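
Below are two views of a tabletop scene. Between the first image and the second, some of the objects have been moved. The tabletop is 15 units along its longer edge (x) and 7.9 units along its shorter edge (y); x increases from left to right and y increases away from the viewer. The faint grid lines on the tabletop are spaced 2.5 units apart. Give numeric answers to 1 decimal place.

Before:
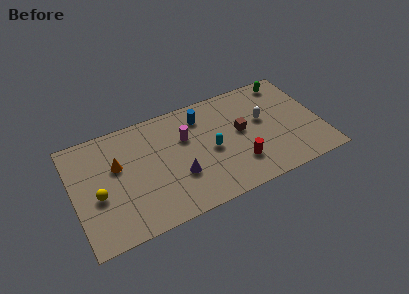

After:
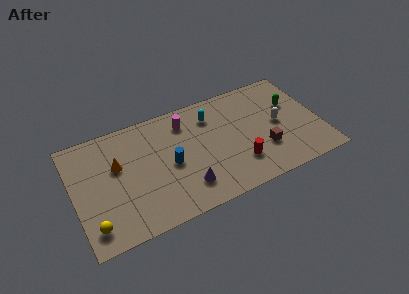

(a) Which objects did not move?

the red cylinder and the orange cone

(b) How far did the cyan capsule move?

2.4

The cyan capsule was near (8.3, 3.7) before and (8.6, 6.1) after, so it travelled √(0.3² + 2.4²) ≈ 2.4 units.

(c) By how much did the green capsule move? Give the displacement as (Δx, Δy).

(0.1, -1.8)

From the two frames, the green capsule sits at roughly (13.4, 6.9) before and (13.5, 5.1) after.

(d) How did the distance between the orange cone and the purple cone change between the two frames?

+0.8

Before: roughly 4.1 units apart; after: 4.9. That's 0.8 units further apart.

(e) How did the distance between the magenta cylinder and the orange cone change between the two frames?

+0.3

The distance was about 4.2 in the first image and 4.5 in the second, so they moved 0.3 units further apart.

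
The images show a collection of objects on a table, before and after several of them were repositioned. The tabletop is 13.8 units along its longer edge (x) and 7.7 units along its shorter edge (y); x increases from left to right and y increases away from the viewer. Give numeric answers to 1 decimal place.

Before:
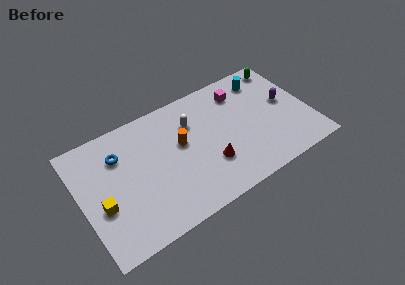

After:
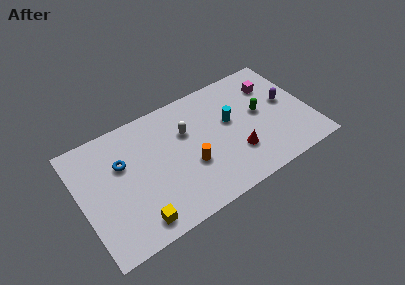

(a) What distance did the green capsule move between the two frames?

3.1

The green capsule moved from about (12.8, 6.7) to (10.9, 4.2), a distance of √(1.9² + 2.5²) ≈ 3.1.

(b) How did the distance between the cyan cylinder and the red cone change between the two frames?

-3.4

They were about 5.6 units apart before and 2.2 after — 3.4 units closer together.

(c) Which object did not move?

the purple capsule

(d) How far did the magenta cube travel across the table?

1.9

From (10.0, 6.1) to (11.9, 5.7), the magenta cube covered √(1.9² + 0.4²) ≈ 1.9 units.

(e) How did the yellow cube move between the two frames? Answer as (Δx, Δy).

(1.8, -1.9)

From the two frames, the yellow cube sits at roughly (1.1, 3.0) before and (2.9, 1.1) after.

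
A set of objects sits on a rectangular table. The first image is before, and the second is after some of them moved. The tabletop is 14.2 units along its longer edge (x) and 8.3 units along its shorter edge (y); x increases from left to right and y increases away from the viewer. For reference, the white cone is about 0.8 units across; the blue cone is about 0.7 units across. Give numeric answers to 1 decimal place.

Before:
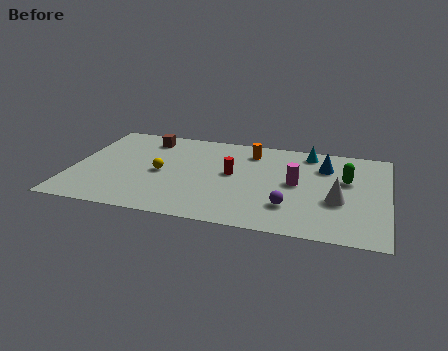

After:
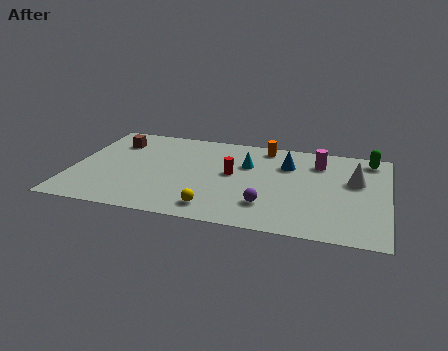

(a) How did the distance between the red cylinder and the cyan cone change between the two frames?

-3.1

The distance was about 4.3 in the first image and 1.2 in the second, so they moved 3.1 units closer together.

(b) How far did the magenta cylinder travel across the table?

2.3

From (10.1, 4.3) to (11.0, 6.4), the magenta cylinder covered √(0.9² + 2.1²) ≈ 2.3 units.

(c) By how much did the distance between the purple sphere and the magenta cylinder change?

+2.7

Before: roughly 2.1 units apart; after: 4.8. That's 2.7 units further apart.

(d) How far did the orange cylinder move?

0.8

From (7.9, 6.7) to (8.5, 7.3), the orange cylinder covered √(0.6² + 0.6²) ≈ 0.8 units.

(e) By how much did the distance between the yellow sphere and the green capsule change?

+0.5

They were about 8.4 units apart before and 8.9 after — 0.5 units further apart.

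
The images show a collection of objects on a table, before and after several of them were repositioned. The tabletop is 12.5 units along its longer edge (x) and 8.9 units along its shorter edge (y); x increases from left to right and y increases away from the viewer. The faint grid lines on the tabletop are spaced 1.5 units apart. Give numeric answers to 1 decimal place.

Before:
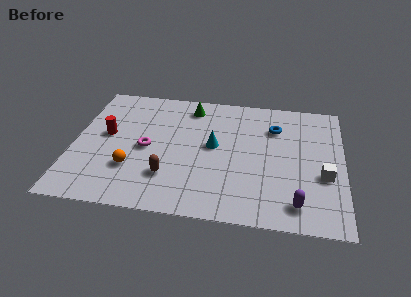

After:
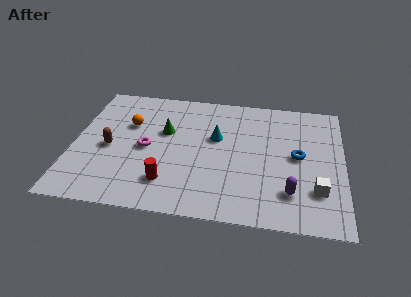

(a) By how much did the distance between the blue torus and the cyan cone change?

+0.6

Before: roughly 3.3 units apart; after: 3.9. That's 0.6 units further apart.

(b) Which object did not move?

the magenta torus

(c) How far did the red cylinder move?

4.2

The red cylinder was near (1.5, 4.9) before and (4.5, 2.0) after, so it travelled √(3.0² + 2.9²) ≈ 4.2 units.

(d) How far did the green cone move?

2.3

The green cone moved from about (5.3, 7.5) to (4.2, 5.5), a distance of √(1.1² + 2.0²) ≈ 2.3.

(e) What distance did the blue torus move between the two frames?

2.2

From (9.3, 6.5) to (10.4, 4.6), the blue torus covered √(1.1² + 1.9²) ≈ 2.2 units.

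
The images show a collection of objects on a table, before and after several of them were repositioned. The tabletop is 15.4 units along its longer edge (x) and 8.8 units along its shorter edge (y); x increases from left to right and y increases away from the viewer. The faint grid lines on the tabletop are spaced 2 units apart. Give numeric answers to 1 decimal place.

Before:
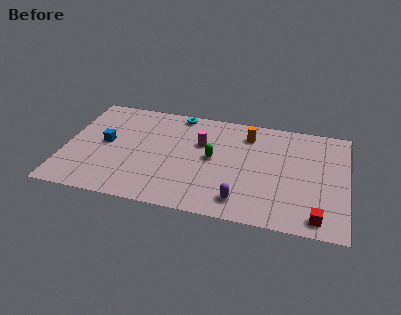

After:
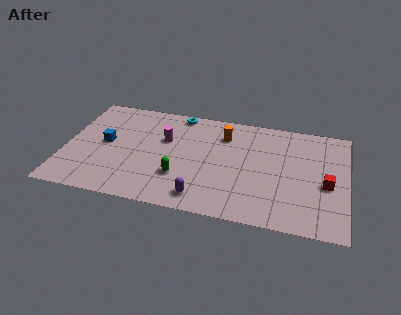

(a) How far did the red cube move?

2.7

From (13.9, 1.1) to (14.3, 3.8), the red cube covered √(0.4² + 2.7²) ≈ 2.7 units.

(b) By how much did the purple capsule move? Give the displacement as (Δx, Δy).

(-2.1, -0.2)

From the two frames, the purple capsule sits at roughly (9.8, 1.5) before and (7.7, 1.3) after.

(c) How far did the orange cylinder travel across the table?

1.3

The orange cylinder moved from about (9.9, 7.0) to (8.6, 6.7), a distance of √(1.3² + 0.3²) ≈ 1.3.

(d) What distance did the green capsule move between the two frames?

2.5

The green capsule was near (8.1, 4.6) before and (6.4, 2.7) after, so it travelled √(1.7² + 1.9²) ≈ 2.5 units.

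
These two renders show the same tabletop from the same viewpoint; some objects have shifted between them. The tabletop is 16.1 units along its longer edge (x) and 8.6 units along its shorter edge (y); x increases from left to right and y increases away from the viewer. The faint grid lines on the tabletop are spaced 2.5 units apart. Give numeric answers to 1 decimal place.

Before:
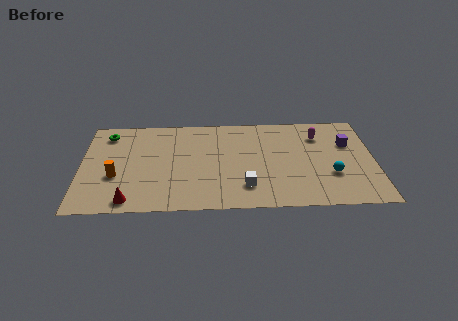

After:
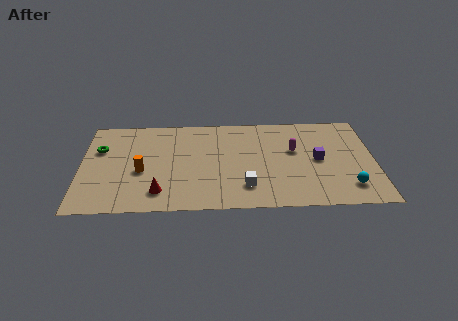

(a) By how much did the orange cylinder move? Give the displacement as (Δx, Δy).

(1.4, 0.4)

The orange cylinder started near (1.9, 3.2) and ended near (3.3, 3.6).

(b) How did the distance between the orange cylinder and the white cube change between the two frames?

-1.3

The distance was about 7.2 in the first image and 5.9 in the second, so they moved 1.3 units closer together.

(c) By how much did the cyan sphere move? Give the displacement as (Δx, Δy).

(0.9, -1.1)

The cyan sphere started near (13.7, 2.9) and ended near (14.6, 1.8).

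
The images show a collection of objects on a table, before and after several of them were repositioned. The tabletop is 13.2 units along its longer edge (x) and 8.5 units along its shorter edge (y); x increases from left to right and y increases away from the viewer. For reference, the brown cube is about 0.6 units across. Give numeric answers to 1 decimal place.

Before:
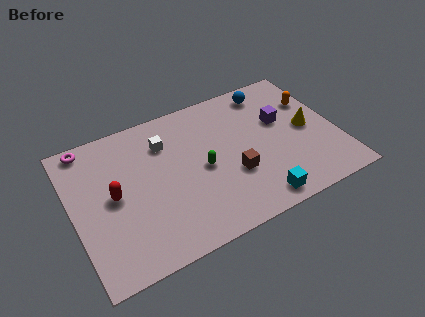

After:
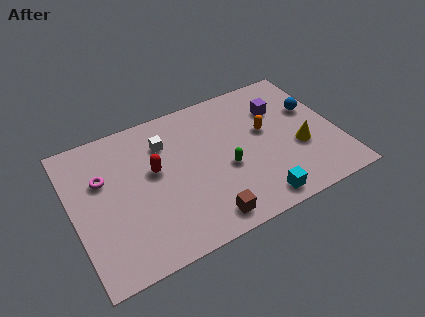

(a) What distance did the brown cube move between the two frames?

2.5

From (7.8, 3.0) to (6.1, 1.1), the brown cube covered √(1.7² + 1.9²) ≈ 2.5 units.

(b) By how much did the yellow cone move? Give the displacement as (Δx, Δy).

(-0.6, -1.0)

The yellow cone started near (11.8, 4.2) and ended near (11.2, 3.2).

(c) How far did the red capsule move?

2.2

From (2.0, 4.3) to (4.1, 4.9), the red capsule covered √(2.1² + 0.6²) ≈ 2.2 units.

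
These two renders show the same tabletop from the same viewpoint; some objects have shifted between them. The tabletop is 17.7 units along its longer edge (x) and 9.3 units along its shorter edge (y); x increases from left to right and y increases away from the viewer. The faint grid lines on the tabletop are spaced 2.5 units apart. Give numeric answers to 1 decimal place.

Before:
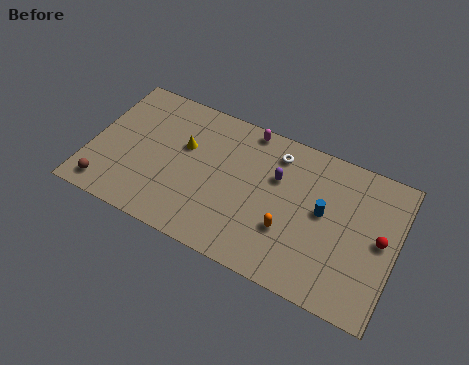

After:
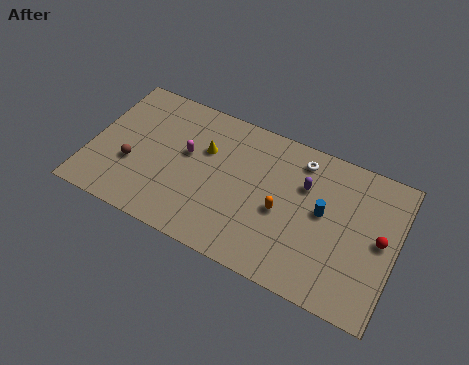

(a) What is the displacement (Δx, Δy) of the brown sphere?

(1.2, 2.1)

The brown sphere started near (1.3, 1.3) and ended near (2.5, 3.4).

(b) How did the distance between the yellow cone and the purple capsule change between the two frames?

+0.4

The distance was about 5.4 in the first image and 5.8 in the second, so they moved 0.4 units further apart.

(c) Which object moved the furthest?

the magenta capsule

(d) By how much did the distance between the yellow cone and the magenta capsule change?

-3.1

The distance was about 4.3 in the first image and 1.2 in the second, so they moved 3.1 units closer together.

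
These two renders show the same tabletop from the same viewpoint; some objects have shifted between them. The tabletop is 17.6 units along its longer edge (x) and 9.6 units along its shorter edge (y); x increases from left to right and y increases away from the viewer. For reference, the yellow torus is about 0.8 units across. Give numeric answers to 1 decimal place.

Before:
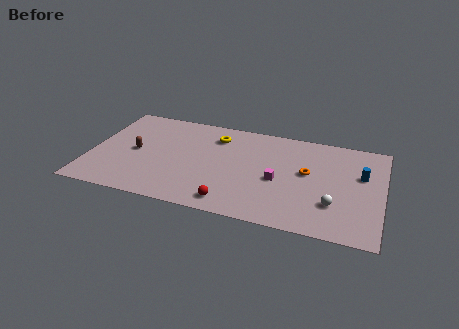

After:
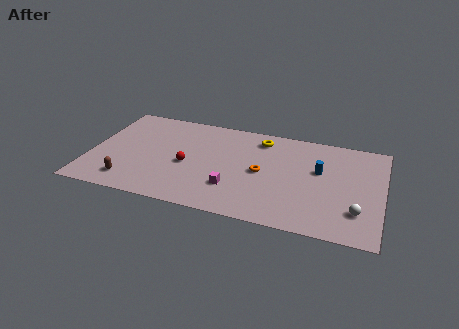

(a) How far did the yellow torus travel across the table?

2.7

From (7.4, 7.5) to (10.1, 8.0), the yellow torus covered √(2.7² + 0.5²) ≈ 2.7 units.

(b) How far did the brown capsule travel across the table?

3.0

The brown capsule was near (2.7, 4.7) before and (2.6, 1.7) after, so it travelled √(0.1² + 3.0²) ≈ 3.0 units.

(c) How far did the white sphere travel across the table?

1.4

From (14.8, 2.8) to (16.2, 2.5), the white sphere covered √(1.4² + 0.3²) ≈ 1.4 units.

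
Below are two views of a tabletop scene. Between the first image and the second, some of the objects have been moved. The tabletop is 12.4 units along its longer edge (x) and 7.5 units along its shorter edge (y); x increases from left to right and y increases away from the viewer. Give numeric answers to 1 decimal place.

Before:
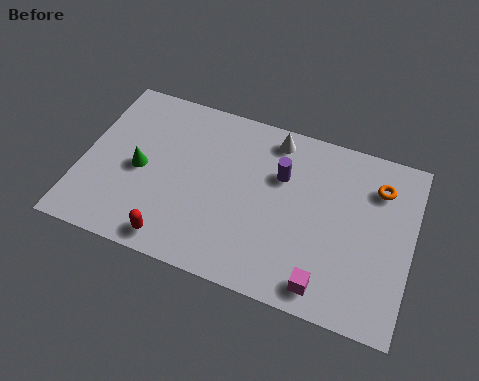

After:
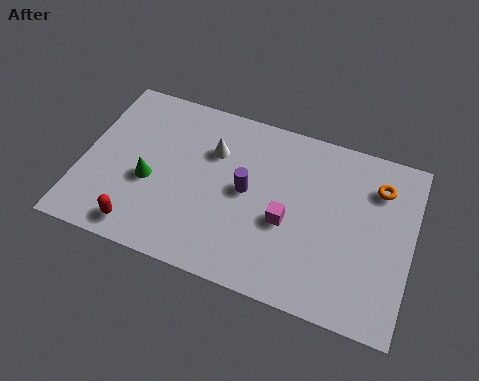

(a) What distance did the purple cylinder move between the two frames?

1.6

The purple cylinder was near (7.4, 5.0) before and (6.2, 3.9) after, so it travelled √(1.2² + 1.1²) ≈ 1.6 units.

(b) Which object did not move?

the orange torus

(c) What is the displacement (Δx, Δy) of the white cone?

(-2.2, -1.3)

From the two frames, the white cone sits at roughly (7.0, 6.5) before and (4.8, 5.2) after.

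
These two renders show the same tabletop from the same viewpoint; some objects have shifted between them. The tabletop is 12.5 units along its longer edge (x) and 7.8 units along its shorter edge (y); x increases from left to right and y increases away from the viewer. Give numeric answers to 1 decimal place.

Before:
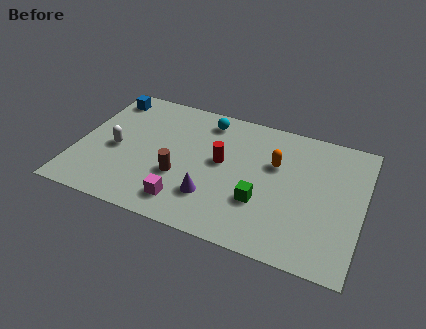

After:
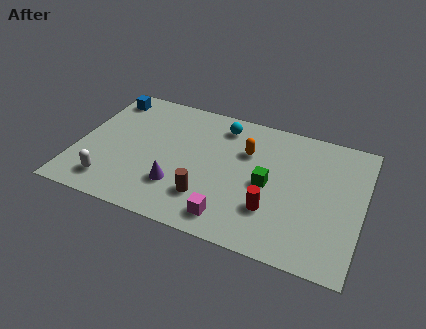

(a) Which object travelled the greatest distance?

the red cylinder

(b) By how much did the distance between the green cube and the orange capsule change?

-0.5

Before: roughly 2.4 units apart; after: 1.9. That's 0.5 units closer together.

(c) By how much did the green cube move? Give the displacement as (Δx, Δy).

(0.2, 1.1)

The green cube started near (8.2, 2.6) and ended near (8.4, 3.7).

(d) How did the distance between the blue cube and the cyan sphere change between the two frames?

+0.7

The distance was about 4.5 in the first image and 5.2 in the second, so they moved 0.7 units further apart.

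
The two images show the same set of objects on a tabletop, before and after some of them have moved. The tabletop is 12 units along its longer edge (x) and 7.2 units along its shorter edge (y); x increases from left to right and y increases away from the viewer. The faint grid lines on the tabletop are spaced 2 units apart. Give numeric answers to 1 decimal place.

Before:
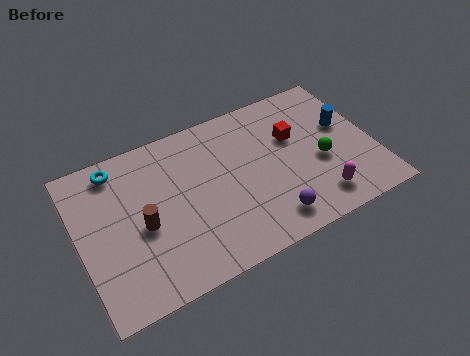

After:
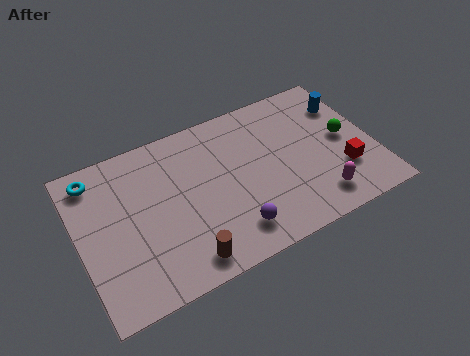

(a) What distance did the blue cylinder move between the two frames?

1.0

The blue cylinder moved from about (11.0, 4.3) to (11.2, 5.3), a distance of √(0.2² + 1.0²) ≈ 1.0.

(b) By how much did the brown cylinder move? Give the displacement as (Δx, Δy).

(1.4, -2.2)

From the two frames, the brown cylinder sits at roughly (2.5, 3.2) before and (3.9, 1.0) after.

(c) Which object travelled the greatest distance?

the red cube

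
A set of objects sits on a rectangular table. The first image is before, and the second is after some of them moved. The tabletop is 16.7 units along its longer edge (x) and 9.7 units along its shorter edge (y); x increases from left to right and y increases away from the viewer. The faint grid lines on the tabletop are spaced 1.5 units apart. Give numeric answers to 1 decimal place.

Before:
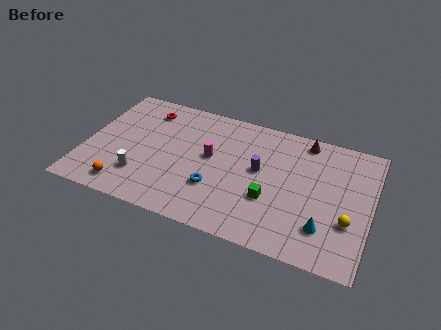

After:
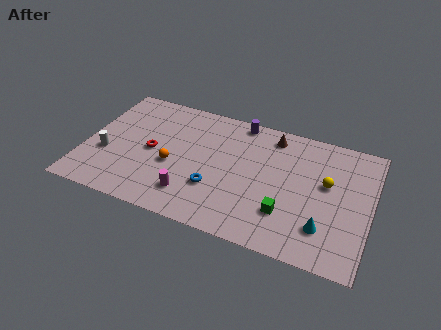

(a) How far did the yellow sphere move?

2.8

The yellow sphere moved from about (15.5, 3.3) to (14.1, 5.7), a distance of √(1.4² + 2.4²) ≈ 2.8.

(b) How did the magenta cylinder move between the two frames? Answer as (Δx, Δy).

(-0.8, -3.3)

The magenta cylinder started near (7.3, 5.4) and ended near (6.5, 2.1).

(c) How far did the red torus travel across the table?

3.3

From (3.2, 7.9) to (3.9, 4.7), the red torus covered √(0.7² + 3.2²) ≈ 3.3 units.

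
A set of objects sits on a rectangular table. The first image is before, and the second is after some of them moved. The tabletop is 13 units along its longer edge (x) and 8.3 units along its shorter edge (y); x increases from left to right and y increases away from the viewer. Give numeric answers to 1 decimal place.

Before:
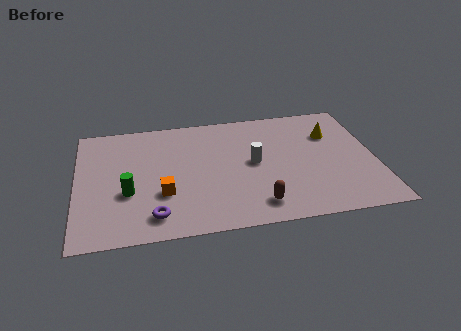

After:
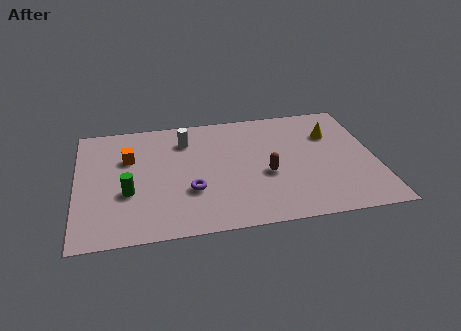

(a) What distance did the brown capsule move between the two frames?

2.1

From (7.7, 1.4) to (8.2, 3.4), the brown capsule covered √(0.5² + 2.0²) ≈ 2.1 units.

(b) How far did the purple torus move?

2.1

The purple torus was near (3.3, 1.4) before and (4.9, 2.8) after, so it travelled √(1.6² + 1.4²) ≈ 2.1 units.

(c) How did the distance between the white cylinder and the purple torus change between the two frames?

-1.7

Before: roughly 5.3 units apart; after: 3.6. That's 1.7 units closer together.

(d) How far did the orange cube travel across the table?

3.0

The orange cube moved from about (3.7, 2.8) to (2.3, 5.5), a distance of √(1.4² + 2.7²) ≈ 3.0.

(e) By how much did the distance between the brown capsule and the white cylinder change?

+1.6

The distance was about 2.9 in the first image and 4.5 in the second, so they moved 1.6 units further apart.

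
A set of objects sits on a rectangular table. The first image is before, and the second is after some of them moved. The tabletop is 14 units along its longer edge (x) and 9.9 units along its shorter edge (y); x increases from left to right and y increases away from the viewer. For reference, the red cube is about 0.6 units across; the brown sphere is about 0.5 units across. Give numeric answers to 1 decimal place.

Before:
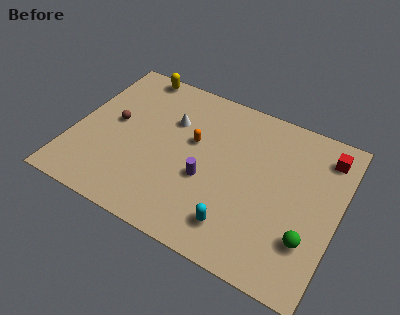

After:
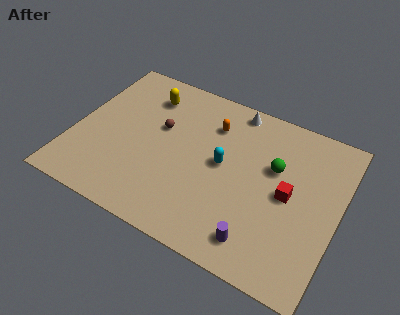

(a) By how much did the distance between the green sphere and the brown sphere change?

-4.9

The distance was about 11.0 in the first image and 6.1 in the second, so they moved 4.9 units closer together.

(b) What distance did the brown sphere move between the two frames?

2.5

From (2.0, 5.3) to (4.4, 6.0), the brown sphere covered √(2.4² + 0.7²) ≈ 2.5 units.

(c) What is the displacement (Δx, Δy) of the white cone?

(3.1, 2.2)

The white cone started near (4.9, 6.7) and ended near (8.0, 8.9).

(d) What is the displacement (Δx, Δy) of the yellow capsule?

(0.9, -1.3)

The yellow capsule started near (2.5, 9.1) and ended near (3.4, 7.8).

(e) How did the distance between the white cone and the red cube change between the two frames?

-3.0

Before: roughly 8.2 units apart; after: 5.2. That's 3.0 units closer together.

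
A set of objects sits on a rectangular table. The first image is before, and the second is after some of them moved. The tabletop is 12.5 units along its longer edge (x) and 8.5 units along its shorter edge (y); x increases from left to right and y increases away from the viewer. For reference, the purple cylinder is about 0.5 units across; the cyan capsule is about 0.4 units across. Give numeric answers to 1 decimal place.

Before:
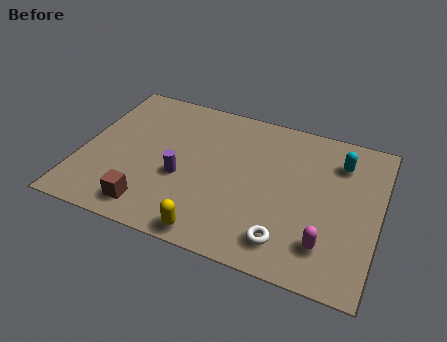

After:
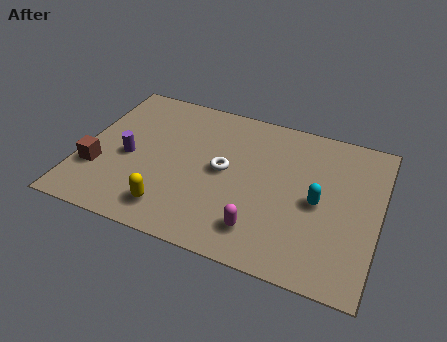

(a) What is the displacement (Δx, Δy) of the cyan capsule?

(-0.7, -2.5)

The cyan capsule was at about (10.7, 6.5) and moved to about (10.0, 4.0).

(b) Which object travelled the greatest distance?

the white torus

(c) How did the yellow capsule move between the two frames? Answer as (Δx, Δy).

(-1.8, 0.7)

The yellow capsule was at about (5.9, 0.8) and moved to about (4.1, 1.5).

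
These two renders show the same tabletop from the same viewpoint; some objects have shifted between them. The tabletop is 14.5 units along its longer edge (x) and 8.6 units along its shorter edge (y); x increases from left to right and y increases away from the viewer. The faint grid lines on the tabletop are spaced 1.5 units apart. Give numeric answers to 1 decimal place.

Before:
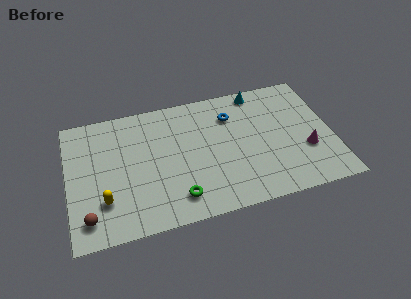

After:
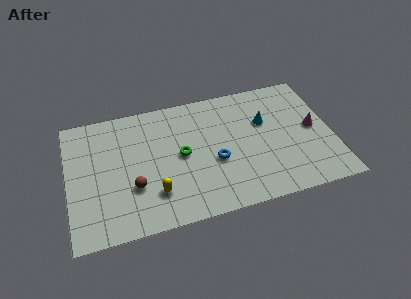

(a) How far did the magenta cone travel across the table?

1.5

The magenta cone was near (13.0, 3.0) before and (13.5, 4.4) after, so it travelled √(0.5² + 1.4²) ≈ 1.5 units.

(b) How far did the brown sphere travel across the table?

2.9

The brown sphere moved from about (1.0, 1.5) to (3.5, 2.9), a distance of √(2.5² + 1.4²) ≈ 2.9.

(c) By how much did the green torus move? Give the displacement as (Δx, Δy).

(0.4, 2.8)

From the two frames, the green torus sits at roughly (5.8, 1.6) before and (6.2, 4.4) after.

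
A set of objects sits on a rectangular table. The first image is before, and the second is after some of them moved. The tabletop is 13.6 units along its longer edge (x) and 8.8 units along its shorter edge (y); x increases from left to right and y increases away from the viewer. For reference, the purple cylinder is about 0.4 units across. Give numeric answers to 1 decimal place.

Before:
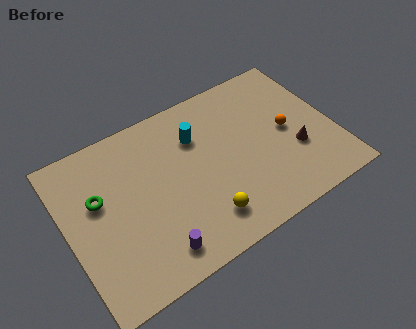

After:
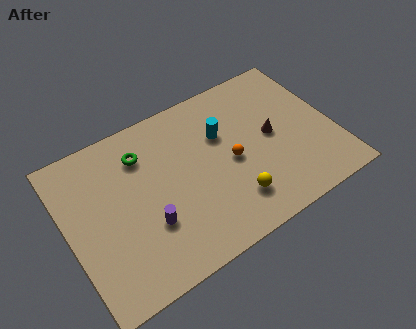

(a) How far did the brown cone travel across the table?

1.7

The brown cone moved from about (11.5, 3.1) to (10.5, 4.5), a distance of √(1.0² + 1.4²) ≈ 1.7.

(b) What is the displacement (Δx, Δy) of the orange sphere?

(-3.0, -0.3)

The orange sphere started near (11.3, 4.4) and ended near (8.3, 4.1).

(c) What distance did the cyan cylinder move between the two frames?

1.3

From (6.9, 6.3) to (8.1, 5.8), the cyan cylinder covered √(1.2² + 0.5²) ≈ 1.3 units.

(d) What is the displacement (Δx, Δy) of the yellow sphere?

(1.5, 0.2)

From the two frames, the yellow sphere sits at roughly (6.5, 1.8) before and (8.0, 2.0) after.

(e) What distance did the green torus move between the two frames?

2.7

From (1.7, 5.4) to (4.1, 6.7), the green torus covered √(2.4² + 1.3²) ≈ 2.7 units.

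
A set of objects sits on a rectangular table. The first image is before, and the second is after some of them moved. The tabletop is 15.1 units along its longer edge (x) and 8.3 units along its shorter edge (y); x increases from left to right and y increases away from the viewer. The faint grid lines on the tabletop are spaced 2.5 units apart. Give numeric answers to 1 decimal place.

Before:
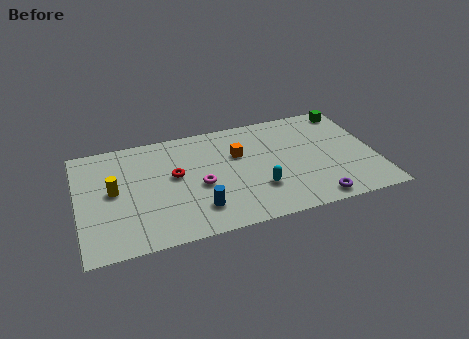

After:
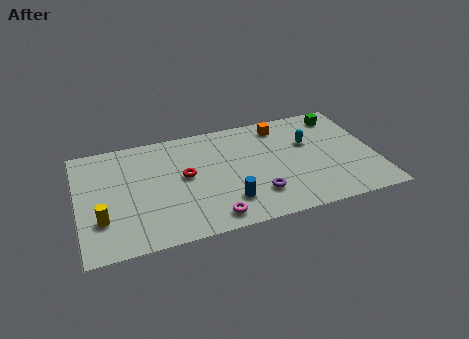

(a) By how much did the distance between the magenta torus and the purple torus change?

-3.6

They were about 6.2 units apart before and 2.6 after — 3.6 units closer together.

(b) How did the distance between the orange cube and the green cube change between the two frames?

-3.1

Before: roughly 6.2 units apart; after: 3.1. That's 3.1 units closer together.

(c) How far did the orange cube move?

2.8

The orange cube moved from about (8.2, 5.4) to (10.5, 7.0), a distance of √(2.3² + 1.6²) ≈ 2.8.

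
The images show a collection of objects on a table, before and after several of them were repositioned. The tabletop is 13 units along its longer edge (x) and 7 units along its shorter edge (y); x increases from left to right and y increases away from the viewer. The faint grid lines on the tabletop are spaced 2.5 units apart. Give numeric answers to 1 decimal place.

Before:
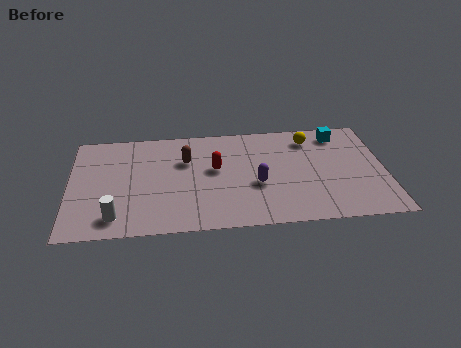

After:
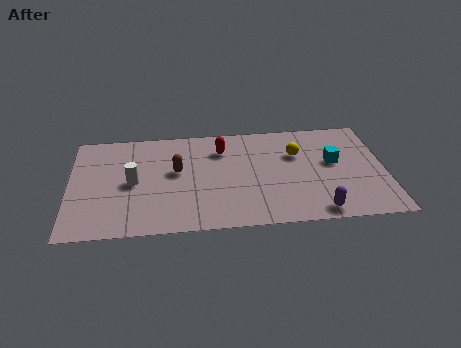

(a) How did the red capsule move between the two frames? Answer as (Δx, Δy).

(0.3, 1.3)

The red capsule started near (6.0, 4.0) and ended near (6.3, 5.3).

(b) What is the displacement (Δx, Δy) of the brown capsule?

(-0.4, -0.7)

The brown capsule started near (4.8, 4.7) and ended near (4.4, 4.0).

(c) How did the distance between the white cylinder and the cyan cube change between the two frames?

-2.1

The distance was about 10.4 in the first image and 8.3 in the second, so they moved 2.1 units closer together.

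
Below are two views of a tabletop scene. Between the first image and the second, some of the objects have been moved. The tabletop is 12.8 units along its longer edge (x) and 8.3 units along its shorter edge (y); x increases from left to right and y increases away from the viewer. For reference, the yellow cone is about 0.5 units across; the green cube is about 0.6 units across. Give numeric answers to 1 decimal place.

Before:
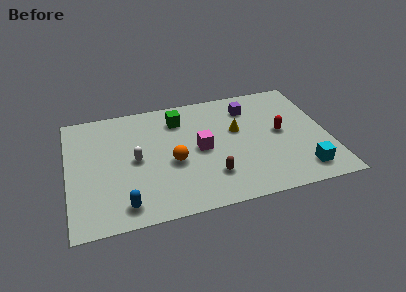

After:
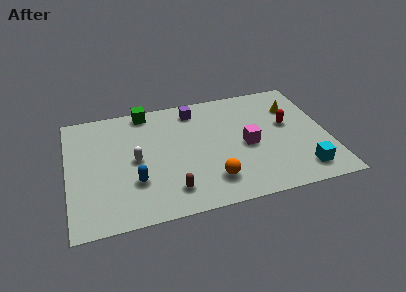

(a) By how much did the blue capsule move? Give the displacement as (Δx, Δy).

(0.6, 1.4)

The blue capsule was at about (2.6, 1.2) and moved to about (3.2, 2.6).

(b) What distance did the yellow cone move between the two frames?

3.1

From (8.4, 5.0) to (11.3, 6.0), the yellow cone covered √(2.9² + 1.0²) ≈ 3.1 units.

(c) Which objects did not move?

the cyan cube and the white capsule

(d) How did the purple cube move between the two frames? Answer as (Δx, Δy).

(-2.7, 0.5)

The purple cube started near (9.1, 6.5) and ended near (6.4, 7.0).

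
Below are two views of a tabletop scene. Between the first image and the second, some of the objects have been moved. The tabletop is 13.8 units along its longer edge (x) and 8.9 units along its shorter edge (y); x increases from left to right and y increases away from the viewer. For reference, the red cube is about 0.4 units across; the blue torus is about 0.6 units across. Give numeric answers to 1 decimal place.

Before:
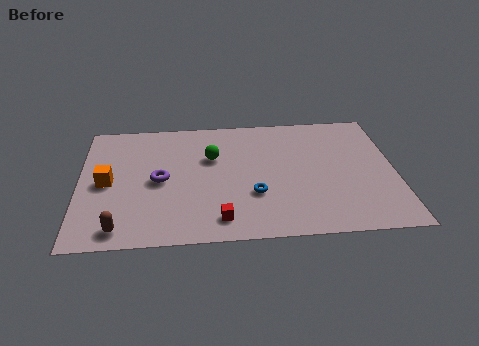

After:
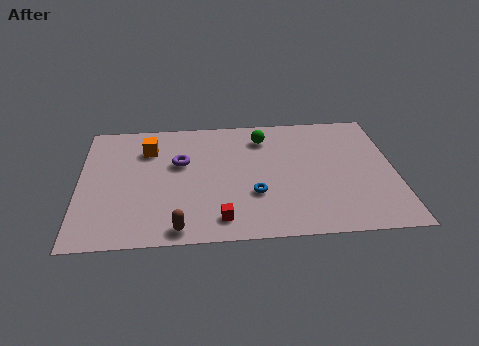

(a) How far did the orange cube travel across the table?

2.9

The orange cube moved from about (1.2, 4.3) to (3.0, 6.6), a distance of √(1.8² + 2.3²) ≈ 2.9.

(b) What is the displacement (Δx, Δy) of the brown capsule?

(2.5, -0.2)

The brown capsule started near (1.8, 1.1) and ended near (4.3, 0.9).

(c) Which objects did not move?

the blue torus and the red cube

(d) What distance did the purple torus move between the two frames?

1.5

The purple torus was near (3.5, 4.3) before and (4.4, 5.5) after, so it travelled √(0.9² + 1.2²) ≈ 1.5 units.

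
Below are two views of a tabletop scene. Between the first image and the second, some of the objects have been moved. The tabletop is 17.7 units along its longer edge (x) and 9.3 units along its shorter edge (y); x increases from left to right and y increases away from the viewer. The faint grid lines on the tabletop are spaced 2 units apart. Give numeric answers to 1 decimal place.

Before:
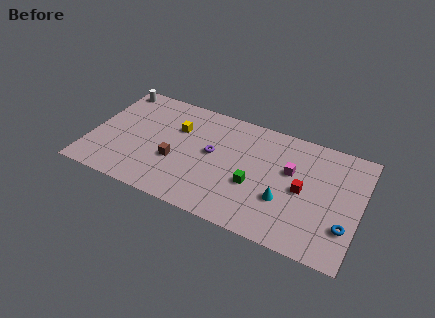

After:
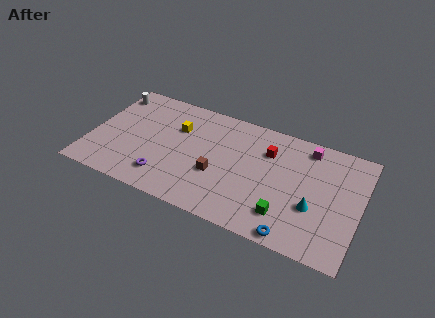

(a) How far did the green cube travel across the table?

2.7

The green cube moved from about (10.9, 3.6) to (13.1, 2.1), a distance of √(2.2² + 1.5²) ≈ 2.7.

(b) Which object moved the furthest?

the purple torus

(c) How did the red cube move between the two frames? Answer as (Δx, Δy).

(-2.5, 2.2)

From the two frames, the red cube sits at roughly (14.0, 4.5) before and (11.5, 6.7) after.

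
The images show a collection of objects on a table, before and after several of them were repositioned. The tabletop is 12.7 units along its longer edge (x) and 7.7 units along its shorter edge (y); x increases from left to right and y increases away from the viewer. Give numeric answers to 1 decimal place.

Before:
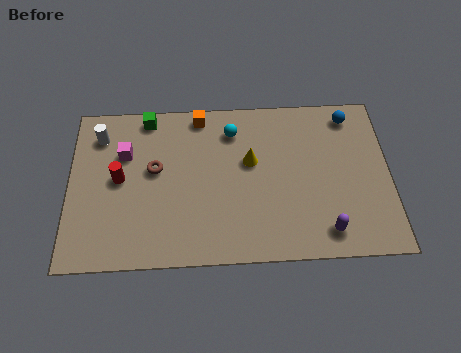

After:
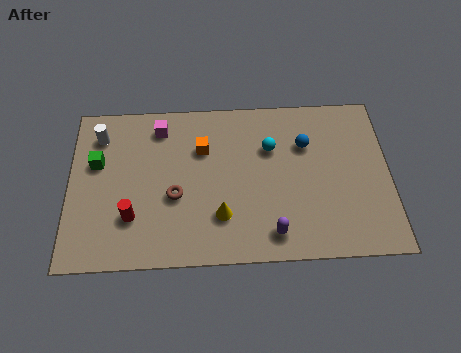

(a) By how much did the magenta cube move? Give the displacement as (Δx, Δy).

(1.4, 1.2)

The magenta cube was at about (2.2, 5.2) and moved to about (3.6, 6.4).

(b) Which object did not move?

the white cylinder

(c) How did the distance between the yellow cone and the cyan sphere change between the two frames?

+2.0

Before: roughly 1.7 units apart; after: 3.7. That's 2.0 units further apart.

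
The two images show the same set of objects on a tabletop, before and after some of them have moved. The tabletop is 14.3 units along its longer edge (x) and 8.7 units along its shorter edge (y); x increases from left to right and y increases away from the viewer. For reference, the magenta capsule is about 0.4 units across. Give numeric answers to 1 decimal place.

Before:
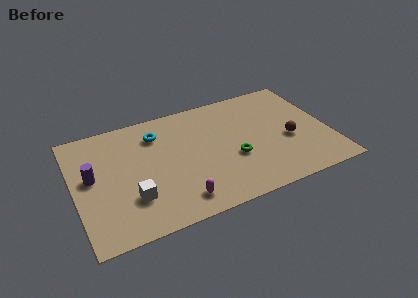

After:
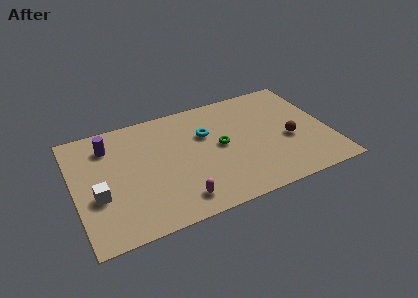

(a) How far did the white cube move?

2.0

From (3.0, 2.5) to (1.2, 3.3), the white cube covered √(1.8² + 0.8²) ≈ 2.0 units.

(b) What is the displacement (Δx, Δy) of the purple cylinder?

(1.1, 2.0)

The purple cylinder was at about (1.0, 4.8) and moved to about (2.1, 6.8).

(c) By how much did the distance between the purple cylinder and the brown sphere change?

-0.7

Before: roughly 11.1 units apart; after: 10.4. That's 0.7 units closer together.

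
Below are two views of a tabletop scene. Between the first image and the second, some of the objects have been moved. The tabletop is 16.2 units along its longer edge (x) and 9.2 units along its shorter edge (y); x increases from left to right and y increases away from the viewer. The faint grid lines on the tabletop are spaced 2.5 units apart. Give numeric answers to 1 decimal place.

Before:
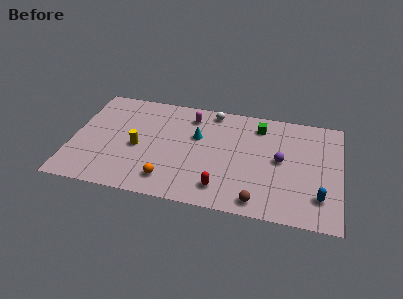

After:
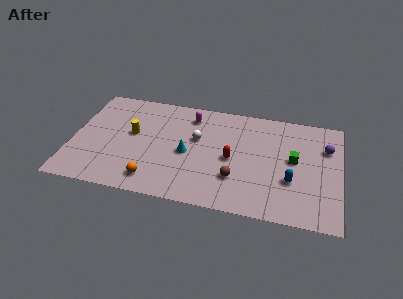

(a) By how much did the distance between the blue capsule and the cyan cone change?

-1.9

Before: roughly 8.3 units apart; after: 6.4. That's 1.9 units closer together.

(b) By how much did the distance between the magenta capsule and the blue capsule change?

-2.0

They were about 9.6 units apart before and 7.6 after — 2.0 units closer together.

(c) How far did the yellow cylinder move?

1.2

From (4.0, 4.1) to (3.6, 5.2), the yellow cylinder covered √(0.4² + 1.1²) ≈ 1.2 units.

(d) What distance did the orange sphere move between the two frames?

0.9

From (6.0, 1.7) to (5.1, 1.5), the orange sphere covered √(0.9² + 0.2²) ≈ 0.9 units.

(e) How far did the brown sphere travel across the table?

2.1

The brown sphere moved from about (11.4, 1.1) to (10.0, 2.7), a distance of √(1.4² + 1.6²) ≈ 2.1.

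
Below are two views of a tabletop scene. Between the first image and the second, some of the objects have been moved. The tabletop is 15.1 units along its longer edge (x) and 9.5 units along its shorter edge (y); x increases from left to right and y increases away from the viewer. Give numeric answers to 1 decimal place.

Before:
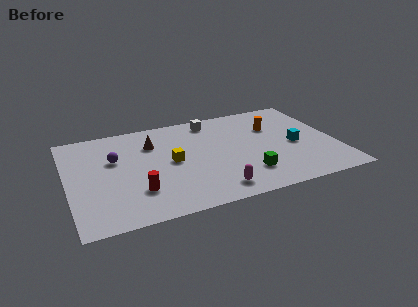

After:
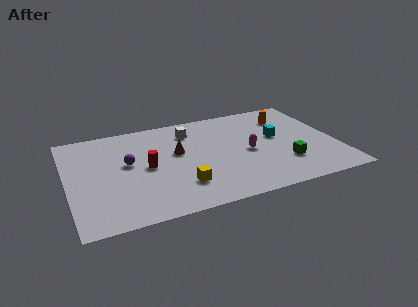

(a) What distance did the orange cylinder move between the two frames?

1.2

From (11.8, 6.5) to (12.7, 7.3), the orange cylinder covered √(0.9² + 0.8²) ≈ 1.2 units.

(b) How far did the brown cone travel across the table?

1.8

The brown cone moved from about (4.9, 6.9) to (6.2, 5.6), a distance of √(1.3² + 1.3²) ≈ 1.8.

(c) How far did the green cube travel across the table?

2.2

From (9.8, 2.3) to (12.0, 2.7), the green cube covered √(2.2² + 0.4²) ≈ 2.2 units.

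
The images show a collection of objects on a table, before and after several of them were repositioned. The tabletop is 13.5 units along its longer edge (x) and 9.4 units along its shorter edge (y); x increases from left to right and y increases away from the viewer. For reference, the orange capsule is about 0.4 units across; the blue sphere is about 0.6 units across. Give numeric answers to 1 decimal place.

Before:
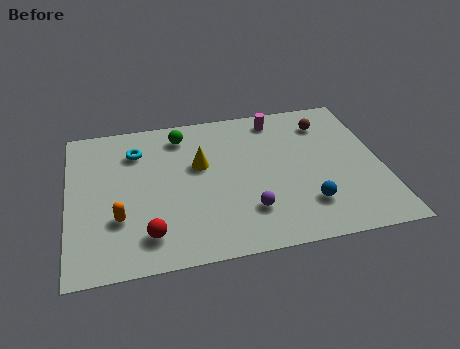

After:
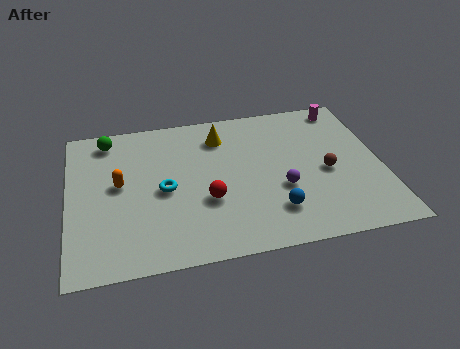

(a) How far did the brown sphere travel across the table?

3.2

From (11.3, 7.4) to (11.1, 4.2), the brown sphere covered √(0.2² + 3.2²) ≈ 3.2 units.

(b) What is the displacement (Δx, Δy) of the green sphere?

(-3.2, 0.3)

The green sphere started near (5.0, 7.8) and ended near (1.8, 8.1).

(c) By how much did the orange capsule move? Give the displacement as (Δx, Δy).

(0.1, 2.1)

The orange capsule started near (2.1, 3.0) and ended near (2.2, 5.1).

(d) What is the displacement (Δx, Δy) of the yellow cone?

(1.0, 1.7)

From the two frames, the yellow cone sits at roughly (5.7, 5.7) before and (6.7, 7.4) after.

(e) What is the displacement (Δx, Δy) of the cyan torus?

(1.1, -2.7)

The cyan torus started near (3.0, 7.1) and ended near (4.1, 4.4).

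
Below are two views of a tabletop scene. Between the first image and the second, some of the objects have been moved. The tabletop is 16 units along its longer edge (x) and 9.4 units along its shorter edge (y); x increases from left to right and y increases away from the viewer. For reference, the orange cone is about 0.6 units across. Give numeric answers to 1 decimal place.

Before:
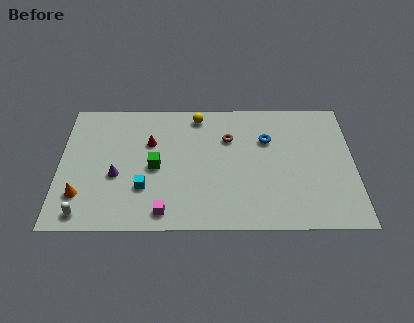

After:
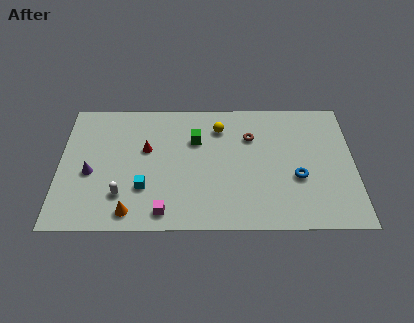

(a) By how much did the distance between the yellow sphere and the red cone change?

+1.0

The distance was about 3.3 in the first image and 4.3 in the second, so they moved 1.0 units further apart.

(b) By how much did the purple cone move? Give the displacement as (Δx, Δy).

(-1.4, 0.2)

The purple cone started near (3.1, 3.8) and ended near (1.7, 4.0).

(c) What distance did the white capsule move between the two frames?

2.4

From (1.4, 1.1) to (3.4, 2.4), the white capsule covered √(2.0² + 1.3²) ≈ 2.4 units.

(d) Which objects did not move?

the magenta cube and the cyan cube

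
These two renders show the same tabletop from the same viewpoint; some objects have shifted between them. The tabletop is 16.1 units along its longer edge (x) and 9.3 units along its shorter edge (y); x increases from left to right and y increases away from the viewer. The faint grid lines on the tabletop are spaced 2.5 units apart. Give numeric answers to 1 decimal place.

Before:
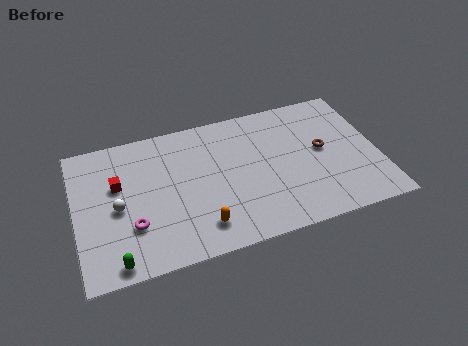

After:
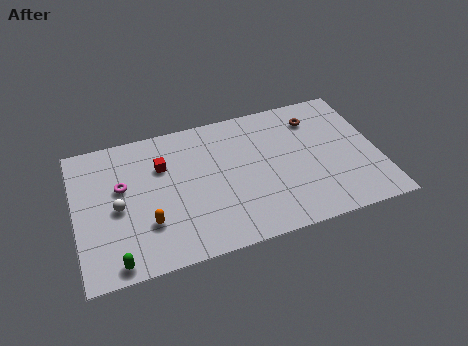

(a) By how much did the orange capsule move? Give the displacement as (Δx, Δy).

(-2.7, 1.0)

The orange capsule started near (6.4, 1.8) and ended near (3.7, 2.8).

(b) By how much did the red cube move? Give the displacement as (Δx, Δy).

(2.4, 0.6)

The red cube was at about (2.3, 5.8) and moved to about (4.7, 6.4).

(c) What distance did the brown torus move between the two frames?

2.3

From (13.2, 5.0) to (13.0, 7.3), the brown torus covered √(0.2² + 2.3²) ≈ 2.3 units.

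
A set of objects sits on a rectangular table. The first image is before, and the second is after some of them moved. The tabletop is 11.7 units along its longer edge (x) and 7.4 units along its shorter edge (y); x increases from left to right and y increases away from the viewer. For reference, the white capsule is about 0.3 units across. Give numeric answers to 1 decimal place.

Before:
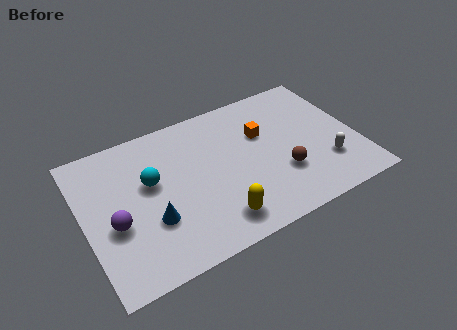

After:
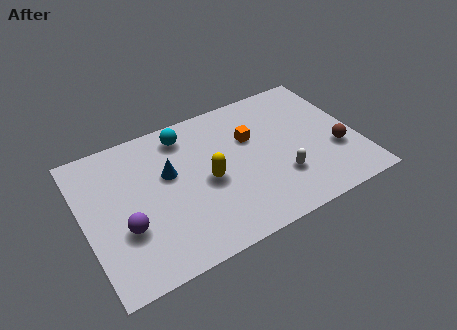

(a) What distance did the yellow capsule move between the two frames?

2.1

The yellow capsule was near (5.3, 1.3) before and (5.2, 3.4) after, so it travelled √(0.1² + 2.1²) ≈ 2.1 units.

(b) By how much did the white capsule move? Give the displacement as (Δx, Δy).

(-2.0, 0.1)

The white capsule was at about (10.2, 2.1) and moved to about (8.2, 2.2).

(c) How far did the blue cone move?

2.2

The blue cone was near (2.7, 2.5) before and (3.7, 4.5) after, so it travelled √(1.0² + 2.0²) ≈ 2.2 units.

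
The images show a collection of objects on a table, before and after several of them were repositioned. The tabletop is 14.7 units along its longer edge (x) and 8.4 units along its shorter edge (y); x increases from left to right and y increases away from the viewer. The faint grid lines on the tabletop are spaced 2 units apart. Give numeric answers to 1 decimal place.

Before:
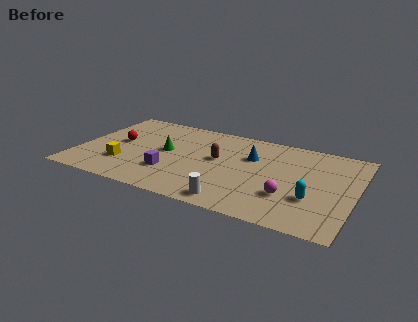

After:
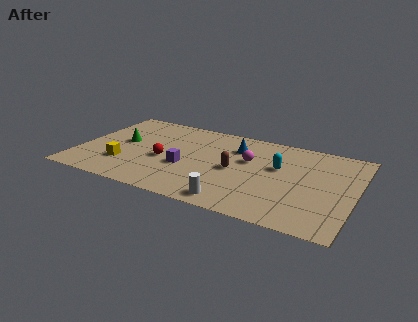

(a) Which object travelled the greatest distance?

the magenta sphere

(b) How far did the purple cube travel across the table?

1.1

From (5.1, 2.5) to (5.8, 3.3), the purple cube covered √(0.7² + 0.8²) ≈ 1.1 units.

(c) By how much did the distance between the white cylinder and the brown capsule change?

-0.9

Before: roughly 3.9 units apart; after: 3.0. That's 0.9 units closer together.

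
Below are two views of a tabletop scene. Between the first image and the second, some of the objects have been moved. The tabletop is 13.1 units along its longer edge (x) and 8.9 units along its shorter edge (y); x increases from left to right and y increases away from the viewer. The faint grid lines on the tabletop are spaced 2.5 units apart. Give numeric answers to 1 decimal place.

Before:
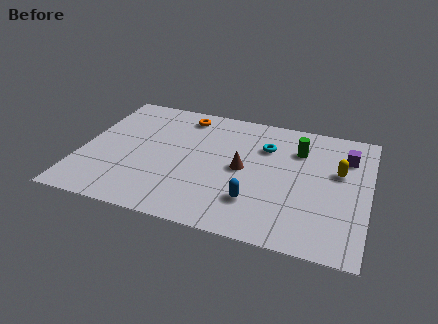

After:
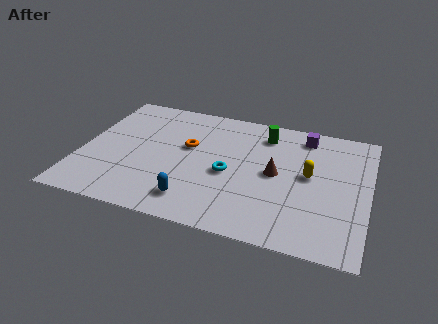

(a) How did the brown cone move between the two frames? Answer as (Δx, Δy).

(1.5, 0.1)

The brown cone was at about (7.4, 4.4) and moved to about (8.9, 4.5).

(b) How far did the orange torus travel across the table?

2.3

The orange torus moved from about (4.4, 7.6) to (4.8, 5.3), a distance of √(0.4² + 2.3²) ≈ 2.3.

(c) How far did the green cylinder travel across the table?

1.7

From (9.8, 6.5) to (8.2, 7.2), the green cylinder covered √(1.6² + 0.7²) ≈ 1.7 units.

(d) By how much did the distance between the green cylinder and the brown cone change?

-0.4

They were about 3.2 units apart before and 2.8 after — 0.4 units closer together.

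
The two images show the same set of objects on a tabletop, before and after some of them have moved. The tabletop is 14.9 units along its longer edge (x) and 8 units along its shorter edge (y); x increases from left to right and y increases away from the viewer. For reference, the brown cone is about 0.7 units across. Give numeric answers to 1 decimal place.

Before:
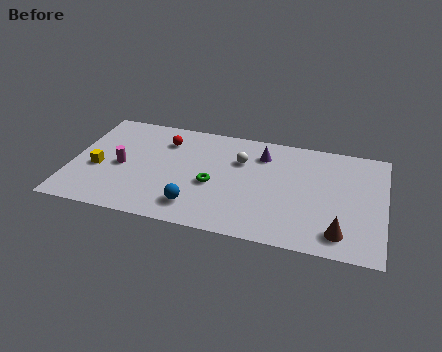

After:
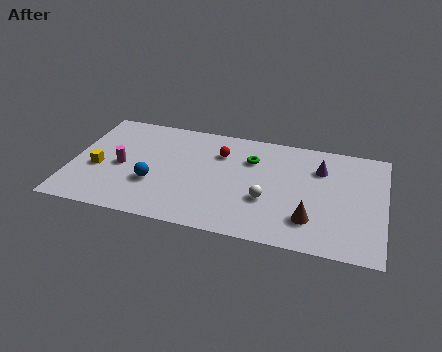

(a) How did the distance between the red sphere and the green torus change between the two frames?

-2.2

Before: roughly 3.7 units apart; after: 1.5. That's 2.2 units closer together.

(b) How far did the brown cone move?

1.5

From (12.9, 1.4) to (11.5, 2.0), the brown cone covered √(1.4² + 0.6²) ≈ 1.5 units.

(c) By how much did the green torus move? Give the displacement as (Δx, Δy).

(1.7, 2.3)

From the two frames, the green torus sits at roughly (6.8, 3.4) before and (8.5, 5.7) after.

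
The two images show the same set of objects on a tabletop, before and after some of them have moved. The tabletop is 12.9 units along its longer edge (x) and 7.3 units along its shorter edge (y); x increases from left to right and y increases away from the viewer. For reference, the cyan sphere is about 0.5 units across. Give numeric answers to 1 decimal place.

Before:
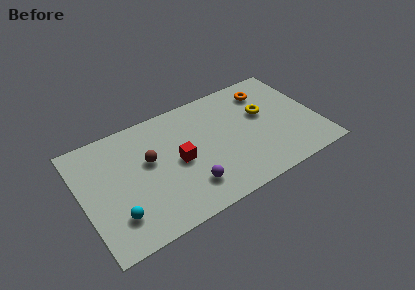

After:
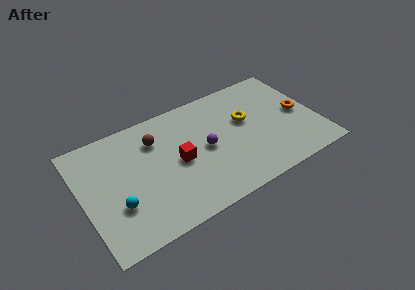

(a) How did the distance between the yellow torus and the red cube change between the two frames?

-1.0

They were about 5.0 units apart before and 4.0 after — 1.0 units closer together.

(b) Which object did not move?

the red cube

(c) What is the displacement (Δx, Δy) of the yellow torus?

(-1.0, 0.0)

The yellow torus started near (10.1, 4.4) and ended near (9.1, 4.4).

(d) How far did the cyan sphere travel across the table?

0.6

From (1.6, 1.8) to (1.7, 2.4), the cyan sphere covered √(0.1² + 0.6²) ≈ 0.6 units.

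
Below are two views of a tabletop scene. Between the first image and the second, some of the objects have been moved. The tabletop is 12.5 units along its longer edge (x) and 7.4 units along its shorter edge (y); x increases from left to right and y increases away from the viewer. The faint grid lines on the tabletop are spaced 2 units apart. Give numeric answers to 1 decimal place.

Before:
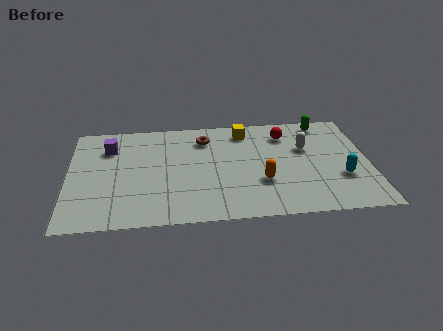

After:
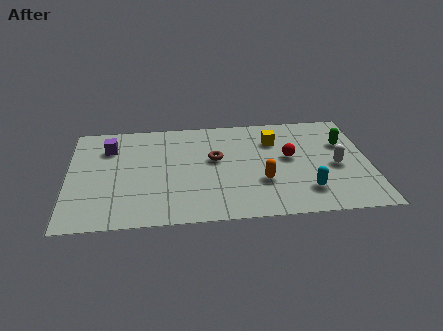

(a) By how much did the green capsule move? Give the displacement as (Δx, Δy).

(0.8, -1.6)

The green capsule was at about (10.7, 6.5) and moved to about (11.5, 4.9).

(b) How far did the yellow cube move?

1.4

The yellow cube was near (7.4, 6.2) before and (8.6, 5.4) after, so it travelled √(1.2² + 0.8²) ≈ 1.4 units.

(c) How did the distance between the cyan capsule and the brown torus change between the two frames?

-2.0

The distance was about 6.5 in the first image and 4.5 in the second, so they moved 2.0 units closer together.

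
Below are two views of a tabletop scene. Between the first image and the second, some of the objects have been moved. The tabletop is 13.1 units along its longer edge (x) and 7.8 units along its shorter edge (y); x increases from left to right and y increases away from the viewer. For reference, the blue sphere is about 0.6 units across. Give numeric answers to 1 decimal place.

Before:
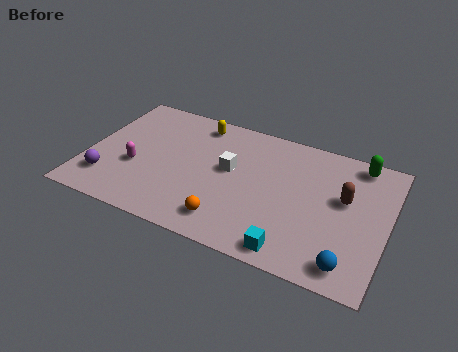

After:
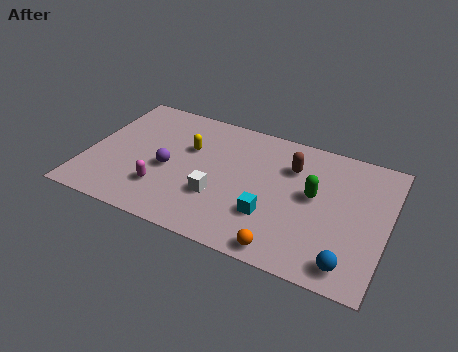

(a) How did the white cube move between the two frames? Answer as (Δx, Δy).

(-0.3, -1.8)

From the two frames, the white cube sits at roughly (6.2, 4.4) before and (5.9, 2.6) after.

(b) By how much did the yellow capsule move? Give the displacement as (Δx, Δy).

(-0.2, -1.7)

From the two frames, the yellow capsule sits at roughly (4.5, 6.7) before and (4.3, 5.0) after.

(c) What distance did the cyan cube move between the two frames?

1.9

The cyan cube moved from about (9.3, 0.9) to (8.2, 2.4), a distance of √(1.1² + 1.5²) ≈ 1.9.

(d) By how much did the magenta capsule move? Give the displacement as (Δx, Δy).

(1.3, -0.9)

From the two frames, the magenta capsule sits at roughly (2.2, 3.0) before and (3.5, 2.1) after.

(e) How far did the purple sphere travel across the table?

3.0

From (1.1, 1.8) to (3.6, 3.4), the purple sphere covered √(2.5² + 1.6²) ≈ 3.0 units.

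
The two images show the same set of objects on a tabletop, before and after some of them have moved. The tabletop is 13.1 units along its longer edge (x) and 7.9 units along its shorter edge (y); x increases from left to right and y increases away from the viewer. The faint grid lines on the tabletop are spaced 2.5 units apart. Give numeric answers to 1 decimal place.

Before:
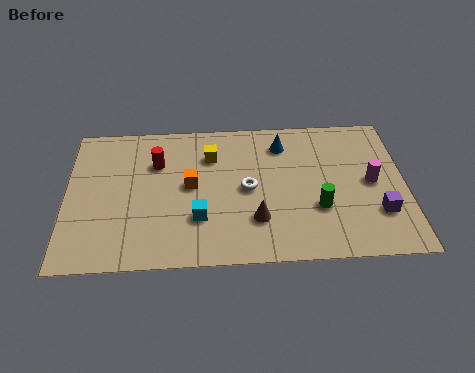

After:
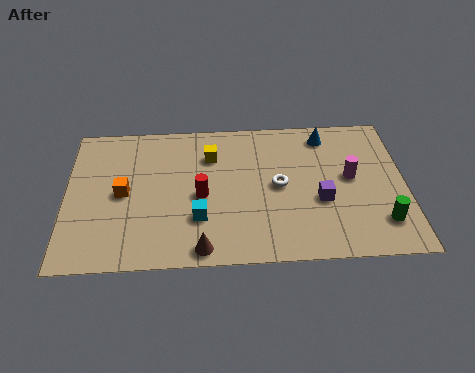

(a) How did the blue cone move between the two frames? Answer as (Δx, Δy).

(1.7, 0.4)

The blue cone started near (8.4, 6.3) and ended near (10.1, 6.7).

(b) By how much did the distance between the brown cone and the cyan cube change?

-0.6

The distance was about 2.2 in the first image and 1.6 in the second, so they moved 0.6 units closer together.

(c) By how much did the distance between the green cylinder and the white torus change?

+1.5

The distance was about 3.0 in the first image and 4.5 in the second, so they moved 1.5 units further apart.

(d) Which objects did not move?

the yellow cube and the cyan cube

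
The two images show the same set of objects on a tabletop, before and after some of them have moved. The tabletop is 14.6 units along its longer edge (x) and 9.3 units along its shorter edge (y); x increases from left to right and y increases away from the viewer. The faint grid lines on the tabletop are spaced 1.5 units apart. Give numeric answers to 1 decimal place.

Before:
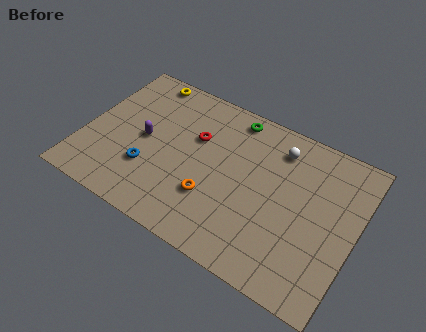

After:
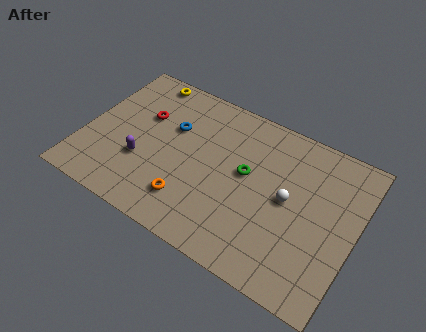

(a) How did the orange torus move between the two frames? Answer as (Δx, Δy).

(-1.1, -0.8)

The orange torus started near (7.2, 2.9) and ended near (6.1, 2.1).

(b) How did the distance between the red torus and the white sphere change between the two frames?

+3.6

The distance was about 4.6 in the first image and 8.2 in the second, so they moved 3.6 units further apart.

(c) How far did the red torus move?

2.9

From (5.8, 6.0) to (2.9, 6.0), the red torus covered √(2.9² + 0.0²) ≈ 2.9 units.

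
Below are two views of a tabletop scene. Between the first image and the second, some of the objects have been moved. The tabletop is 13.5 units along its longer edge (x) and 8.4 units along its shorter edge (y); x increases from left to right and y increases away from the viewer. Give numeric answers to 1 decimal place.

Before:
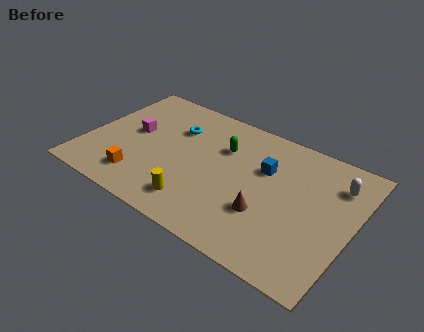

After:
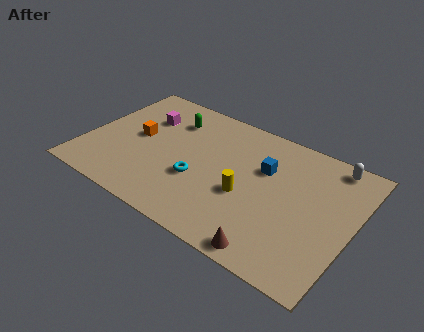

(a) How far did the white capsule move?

1.2

The white capsule moved from about (12.4, 6.4) to (12.0, 7.5), a distance of √(0.4² + 1.1²) ≈ 1.2.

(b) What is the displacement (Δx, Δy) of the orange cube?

(-0.6, 2.7)

The orange cube started near (3.1, 1.7) and ended near (2.5, 4.4).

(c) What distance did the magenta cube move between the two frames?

1.4

The magenta cube moved from about (2.2, 4.6) to (2.6, 5.9), a distance of √(0.4² + 1.3²) ≈ 1.4.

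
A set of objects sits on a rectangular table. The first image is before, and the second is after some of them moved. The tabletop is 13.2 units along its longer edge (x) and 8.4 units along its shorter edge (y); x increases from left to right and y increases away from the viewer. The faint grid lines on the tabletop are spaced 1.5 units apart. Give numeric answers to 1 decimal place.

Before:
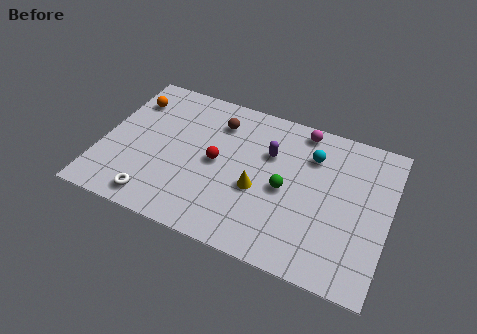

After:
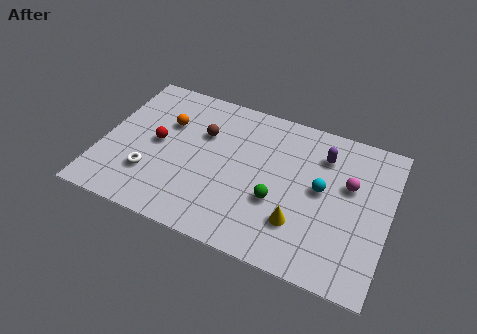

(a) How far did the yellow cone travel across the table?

2.3

The yellow cone was near (7.3, 3.4) before and (9.3, 2.3) after, so it travelled √(2.0² + 1.1²) ≈ 2.3 units.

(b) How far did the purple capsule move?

2.5

From (7.6, 5.6) to (10.0, 6.4), the purple capsule covered √(2.4² + 0.8²) ≈ 2.5 units.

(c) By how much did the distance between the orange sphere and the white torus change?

-2.4

Before: roughly 5.6 units apart; after: 3.2. That's 2.4 units closer together.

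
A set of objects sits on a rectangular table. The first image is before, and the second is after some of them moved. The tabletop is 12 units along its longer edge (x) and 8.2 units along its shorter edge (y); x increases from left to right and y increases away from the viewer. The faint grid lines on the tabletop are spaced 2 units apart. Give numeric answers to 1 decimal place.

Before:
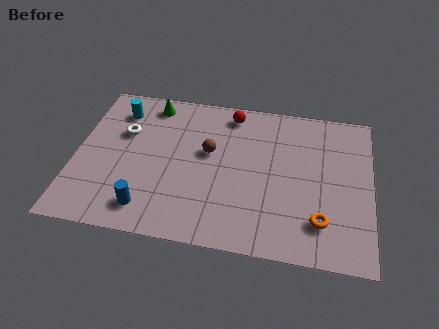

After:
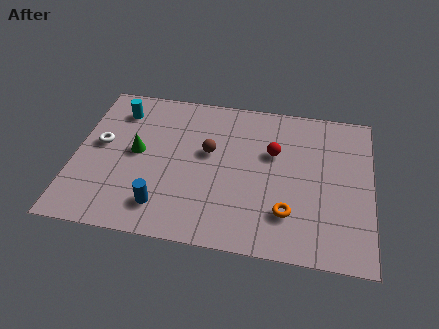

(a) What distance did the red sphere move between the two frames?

2.6

The red sphere moved from about (6.2, 7.1) to (8.0, 5.2), a distance of √(1.8² + 1.9²) ≈ 2.6.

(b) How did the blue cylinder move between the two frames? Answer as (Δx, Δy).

(0.6, 0.2)

From the two frames, the blue cylinder sits at roughly (3.1, 1.4) before and (3.7, 1.6) after.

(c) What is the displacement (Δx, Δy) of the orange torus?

(-1.3, 0.2)

From the two frames, the orange torus sits at roughly (10.0, 1.9) before and (8.7, 2.1) after.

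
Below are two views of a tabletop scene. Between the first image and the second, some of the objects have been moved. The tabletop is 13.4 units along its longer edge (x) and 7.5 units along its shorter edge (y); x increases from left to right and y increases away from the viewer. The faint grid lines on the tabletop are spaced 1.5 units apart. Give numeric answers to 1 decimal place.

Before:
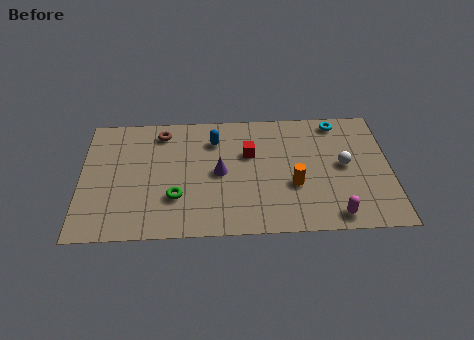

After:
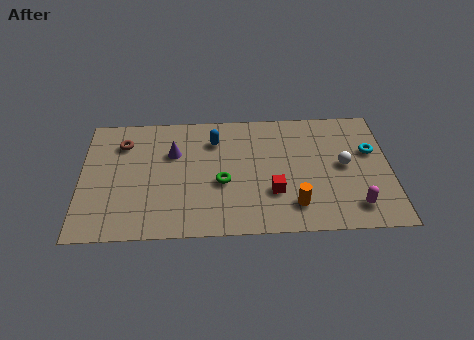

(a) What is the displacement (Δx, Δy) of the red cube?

(1.0, -2.4)

From the two frames, the red cube sits at roughly (7.3, 4.8) before and (8.3, 2.4) after.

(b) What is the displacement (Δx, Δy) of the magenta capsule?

(0.9, 0.5)

From the two frames, the magenta capsule sits at roughly (10.9, 0.9) before and (11.8, 1.4) after.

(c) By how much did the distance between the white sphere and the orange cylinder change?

+0.7

They were about 2.5 units apart before and 3.2 after — 0.7 units further apart.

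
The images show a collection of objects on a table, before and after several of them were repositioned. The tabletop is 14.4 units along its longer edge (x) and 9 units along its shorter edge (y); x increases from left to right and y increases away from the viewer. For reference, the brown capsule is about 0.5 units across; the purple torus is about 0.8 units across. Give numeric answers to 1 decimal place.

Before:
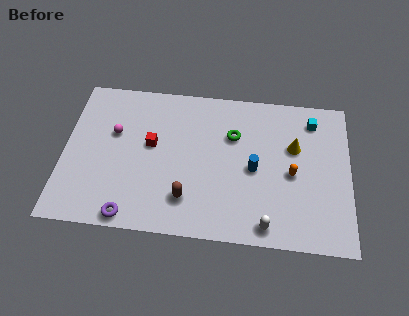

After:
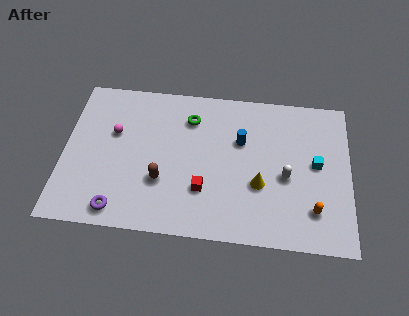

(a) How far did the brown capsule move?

1.6

From (6.3, 2.1) to (5.0, 3.0), the brown capsule covered √(1.3² + 0.9²) ≈ 1.6 units.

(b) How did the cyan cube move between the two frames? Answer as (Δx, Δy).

(0.2, -2.6)

From the two frames, the cyan cube sits at roughly (12.5, 7.4) before and (12.7, 4.8) after.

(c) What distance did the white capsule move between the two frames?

3.0

The white capsule moved from about (10.3, 1.0) to (11.2, 3.9), a distance of √(0.9² + 2.9²) ≈ 3.0.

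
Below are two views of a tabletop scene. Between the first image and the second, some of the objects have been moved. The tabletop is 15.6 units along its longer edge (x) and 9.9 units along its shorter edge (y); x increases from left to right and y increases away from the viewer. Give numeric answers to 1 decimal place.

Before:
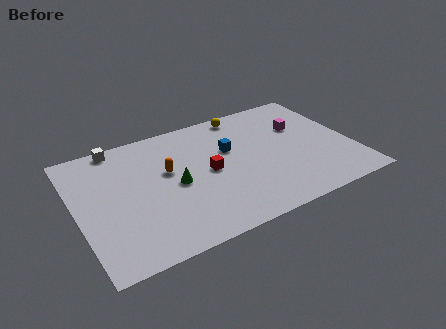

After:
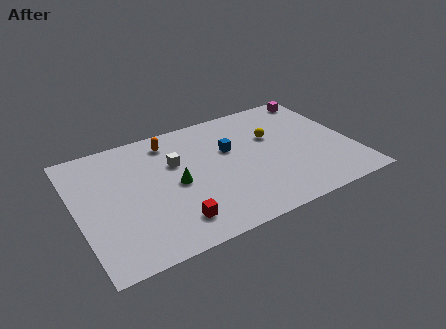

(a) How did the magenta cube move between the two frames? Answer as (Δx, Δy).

(1.5, 2.3)

The magenta cube started near (13.0, 6.5) and ended near (14.5, 8.8).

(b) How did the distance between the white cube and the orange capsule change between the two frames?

-2.2

Before: roughly 4.1 units apart; after: 1.9. That's 2.2 units closer together.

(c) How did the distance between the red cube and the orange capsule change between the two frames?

+4.0

They were about 2.4 units apart before and 6.4 after — 4.0 units further apart.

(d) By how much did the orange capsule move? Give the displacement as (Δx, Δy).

(0.4, 2.4)

The orange capsule was at about (5.2, 5.9) and moved to about (5.6, 8.3).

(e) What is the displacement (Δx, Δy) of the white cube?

(3.0, -2.7)

From the two frames, the white cube sits at roughly (2.7, 9.1) before and (5.7, 6.4) after.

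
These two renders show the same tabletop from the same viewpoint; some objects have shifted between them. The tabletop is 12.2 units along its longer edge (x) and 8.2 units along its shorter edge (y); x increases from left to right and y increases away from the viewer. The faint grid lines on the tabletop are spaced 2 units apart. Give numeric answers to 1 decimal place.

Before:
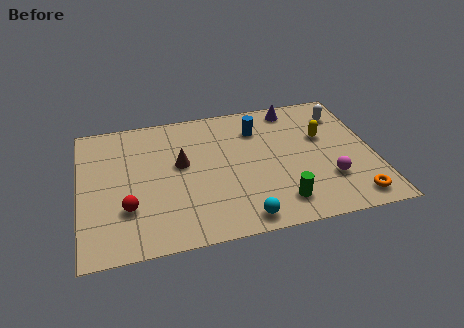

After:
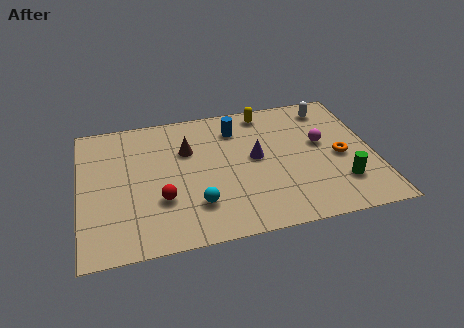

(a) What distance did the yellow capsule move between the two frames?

3.1

From (10.2, 5.1) to (7.9, 7.2), the yellow capsule covered √(2.3² + 2.1²) ≈ 3.1 units.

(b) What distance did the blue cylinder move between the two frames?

0.9

From (7.5, 6.2) to (6.6, 6.4), the blue cylinder covered √(0.9² + 0.2²) ≈ 0.9 units.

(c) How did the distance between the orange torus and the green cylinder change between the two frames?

-1.4

The distance was about 3.0 in the first image and 1.6 in the second, so they moved 1.4 units closer together.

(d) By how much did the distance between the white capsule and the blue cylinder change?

+0.4

Before: roughly 3.6 units apart; after: 4.0. That's 0.4 units further apart.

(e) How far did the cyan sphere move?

2.2

From (6.5, 0.9) to (4.7, 2.1), the cyan sphere covered √(1.8² + 1.2²) ≈ 2.2 units.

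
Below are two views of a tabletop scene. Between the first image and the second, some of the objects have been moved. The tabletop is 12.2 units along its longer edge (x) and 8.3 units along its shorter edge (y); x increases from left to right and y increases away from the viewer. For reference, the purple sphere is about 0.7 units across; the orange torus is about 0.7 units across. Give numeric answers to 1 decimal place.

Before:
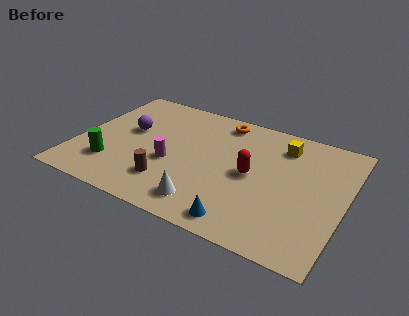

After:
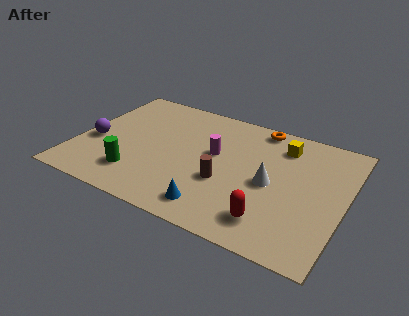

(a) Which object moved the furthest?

the white cone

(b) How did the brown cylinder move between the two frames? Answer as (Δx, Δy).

(2.4, 1.1)

From the two frames, the brown cylinder sits at roughly (4.5, 2.0) before and (6.9, 3.1) after.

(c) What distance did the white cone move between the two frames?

3.6

The white cone moved from about (6.3, 1.4) to (8.9, 3.9), a distance of √(2.6² + 2.5²) ≈ 3.6.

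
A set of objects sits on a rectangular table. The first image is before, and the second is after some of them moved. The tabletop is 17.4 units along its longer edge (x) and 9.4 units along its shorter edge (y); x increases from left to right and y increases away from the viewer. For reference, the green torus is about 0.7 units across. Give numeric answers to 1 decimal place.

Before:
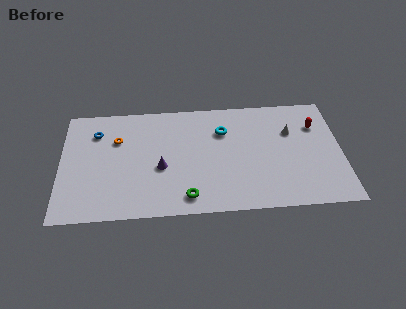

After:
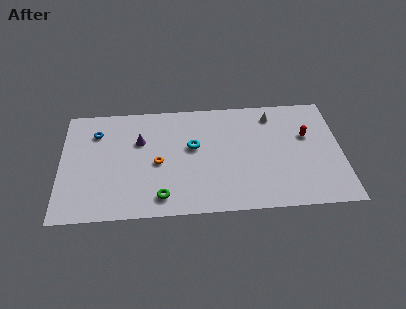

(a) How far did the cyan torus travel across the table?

2.2

The cyan torus was near (10.1, 6.7) before and (8.2, 5.5) after, so it travelled √(1.9² + 1.2²) ≈ 2.2 units.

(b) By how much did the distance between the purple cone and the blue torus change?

-2.3

They were about 5.1 units apart before and 2.8 after — 2.3 units closer together.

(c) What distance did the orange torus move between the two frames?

3.3

The orange torus was near (3.5, 6.4) before and (6.0, 4.3) after, so it travelled √(2.5² + 2.1²) ≈ 3.3 units.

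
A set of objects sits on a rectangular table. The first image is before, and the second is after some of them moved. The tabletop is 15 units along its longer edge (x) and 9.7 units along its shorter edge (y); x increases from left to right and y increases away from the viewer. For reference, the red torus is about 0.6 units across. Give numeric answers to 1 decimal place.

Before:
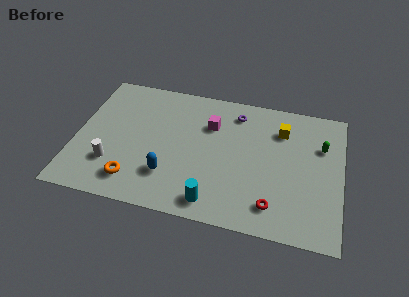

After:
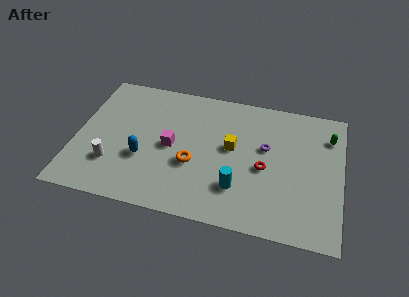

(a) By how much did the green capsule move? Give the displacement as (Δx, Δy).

(0.4, 0.8)

The green capsule started near (13.8, 6.6) and ended near (14.2, 7.4).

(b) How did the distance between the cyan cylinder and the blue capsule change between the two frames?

+2.6

Before: roughly 2.9 units apart; after: 5.5. That's 2.6 units further apart.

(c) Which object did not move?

the white cylinder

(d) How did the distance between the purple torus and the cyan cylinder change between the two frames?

-3.3

Before: roughly 6.8 units apart; after: 3.5. That's 3.3 units closer together.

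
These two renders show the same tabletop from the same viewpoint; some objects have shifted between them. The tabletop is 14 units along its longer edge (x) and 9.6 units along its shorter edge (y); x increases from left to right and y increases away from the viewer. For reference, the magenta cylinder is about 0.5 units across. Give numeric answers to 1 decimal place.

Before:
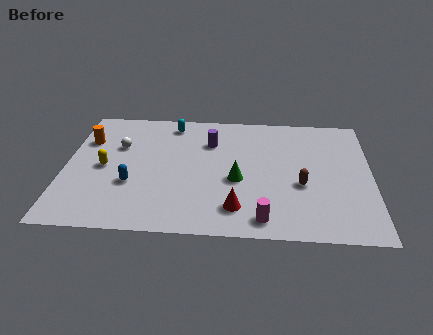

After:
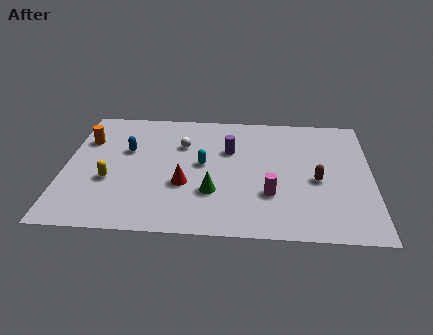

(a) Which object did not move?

the orange cylinder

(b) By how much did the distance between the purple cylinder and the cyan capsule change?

-0.6

The distance was about 2.3 in the first image and 1.7 in the second, so they moved 0.6 units closer together.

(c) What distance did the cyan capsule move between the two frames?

3.5

From (4.8, 8.3) to (6.3, 5.1), the cyan capsule covered √(1.5² + 3.2²) ≈ 3.5 units.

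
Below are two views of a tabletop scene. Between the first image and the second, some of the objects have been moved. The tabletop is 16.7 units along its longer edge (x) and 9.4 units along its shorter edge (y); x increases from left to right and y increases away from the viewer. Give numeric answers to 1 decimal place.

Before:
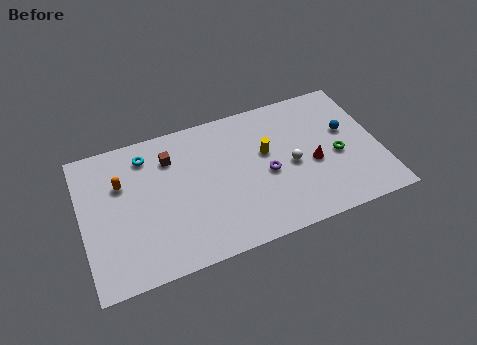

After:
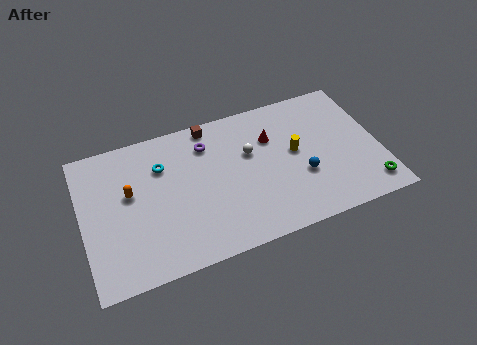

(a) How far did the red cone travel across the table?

3.3

From (12.9, 4.0) to (10.8, 6.5), the red cone covered √(2.1² + 2.5²) ≈ 3.3 units.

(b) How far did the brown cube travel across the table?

2.8

The brown cube moved from about (5.1, 7.1) to (7.5, 8.5), a distance of √(2.4² + 1.4²) ≈ 2.8.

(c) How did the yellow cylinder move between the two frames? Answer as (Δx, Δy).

(1.6, -0.5)

The yellow cylinder was at about (10.4, 5.6) and moved to about (12.0, 5.1).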